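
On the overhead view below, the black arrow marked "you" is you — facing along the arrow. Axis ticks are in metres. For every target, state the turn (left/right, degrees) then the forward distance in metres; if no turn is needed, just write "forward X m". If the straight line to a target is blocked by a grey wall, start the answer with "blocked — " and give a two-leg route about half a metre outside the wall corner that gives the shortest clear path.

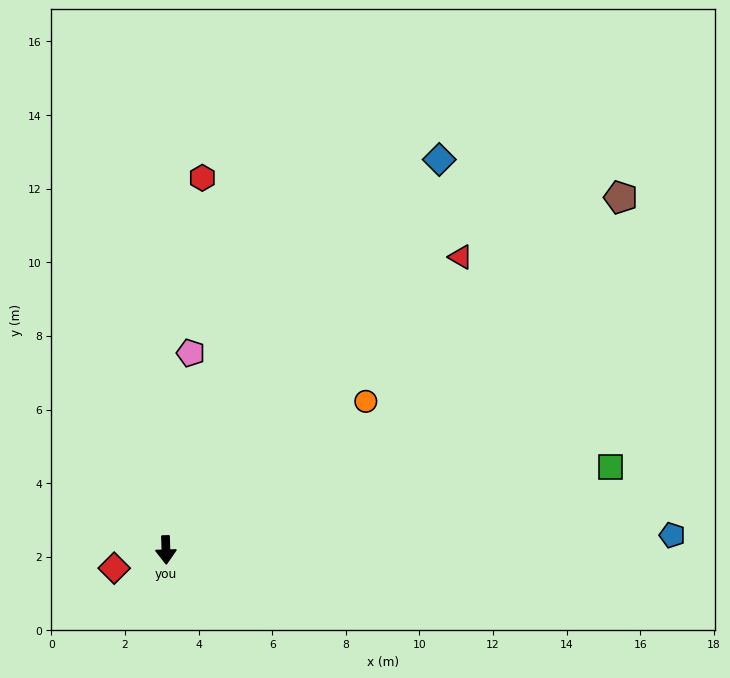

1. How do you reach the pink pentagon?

turn left 171°, forward 5.4 m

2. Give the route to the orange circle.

turn left 125°, forward 6.8 m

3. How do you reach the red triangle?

turn left 133°, forward 11.3 m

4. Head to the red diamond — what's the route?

turn right 72°, forward 1.5 m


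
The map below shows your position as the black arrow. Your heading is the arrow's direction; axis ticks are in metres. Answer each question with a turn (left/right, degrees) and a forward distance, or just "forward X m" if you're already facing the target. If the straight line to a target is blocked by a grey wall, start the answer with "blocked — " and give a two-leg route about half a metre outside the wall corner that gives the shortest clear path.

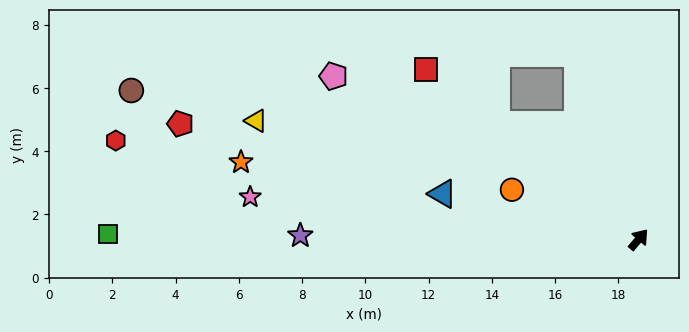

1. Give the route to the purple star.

turn left 130°, forward 10.7 m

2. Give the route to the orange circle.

turn left 109°, forward 4.3 m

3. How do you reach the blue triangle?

turn left 117°, forward 6.4 m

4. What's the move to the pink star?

turn left 124°, forward 12.4 m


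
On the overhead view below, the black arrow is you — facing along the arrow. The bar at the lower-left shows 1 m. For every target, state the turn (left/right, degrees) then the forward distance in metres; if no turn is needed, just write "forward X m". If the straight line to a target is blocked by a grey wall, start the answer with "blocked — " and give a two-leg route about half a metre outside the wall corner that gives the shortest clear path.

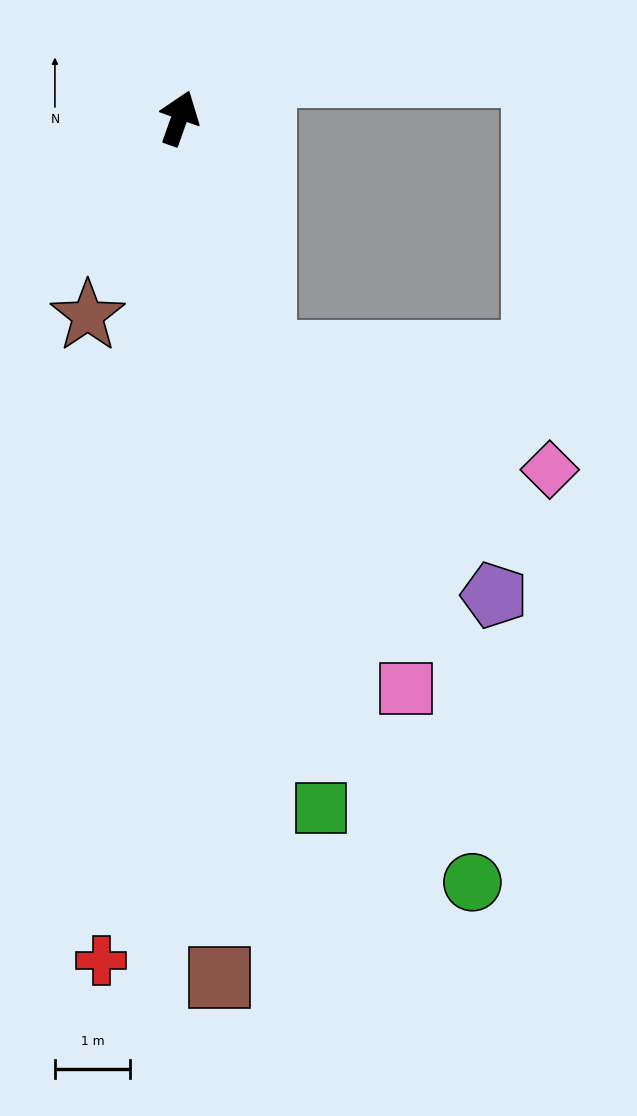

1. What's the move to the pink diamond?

blocked — turn right 141°, forward 3.3 m, then turn left 48°, forward 4.1 m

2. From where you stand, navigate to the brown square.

turn right 158°, forward 11.4 m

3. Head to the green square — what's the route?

turn right 149°, forward 9.4 m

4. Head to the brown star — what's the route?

turn left 175°, forward 2.9 m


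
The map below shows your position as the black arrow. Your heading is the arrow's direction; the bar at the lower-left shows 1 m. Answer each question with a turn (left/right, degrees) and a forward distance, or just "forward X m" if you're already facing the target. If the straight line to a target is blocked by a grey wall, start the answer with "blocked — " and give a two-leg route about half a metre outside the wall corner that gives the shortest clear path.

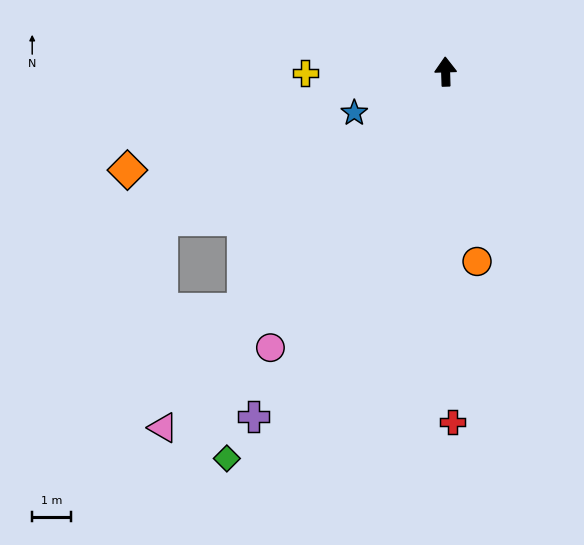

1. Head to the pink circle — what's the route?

turn left 146°, forward 8.4 m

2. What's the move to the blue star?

turn left 113°, forward 2.6 m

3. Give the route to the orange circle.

turn right 172°, forward 5.0 m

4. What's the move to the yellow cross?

turn left 89°, forward 3.6 m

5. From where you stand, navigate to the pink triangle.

turn left 140°, forward 11.7 m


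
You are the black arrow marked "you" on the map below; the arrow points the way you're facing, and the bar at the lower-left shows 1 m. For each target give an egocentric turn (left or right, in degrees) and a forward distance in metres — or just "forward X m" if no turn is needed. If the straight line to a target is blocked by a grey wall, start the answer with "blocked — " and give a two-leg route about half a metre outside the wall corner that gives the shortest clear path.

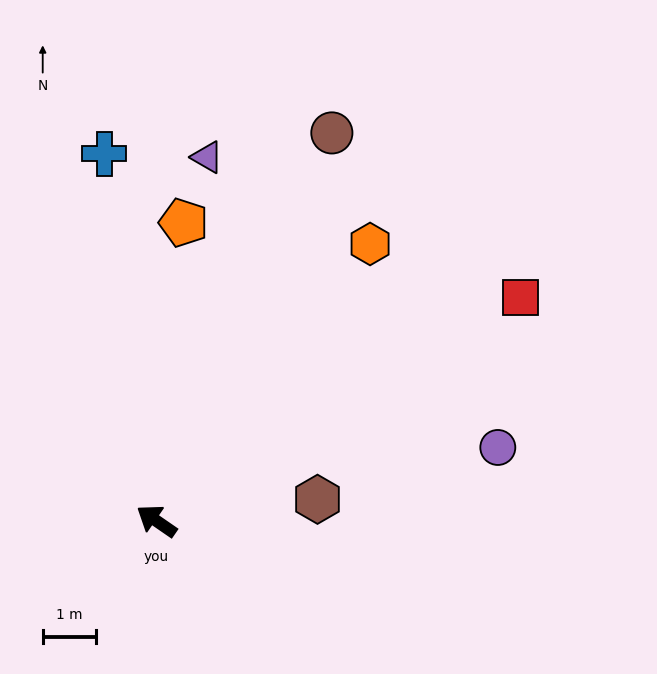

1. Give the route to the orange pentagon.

turn right 61°, forward 5.7 m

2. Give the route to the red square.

turn right 114°, forward 8.1 m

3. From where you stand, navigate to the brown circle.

turn right 80°, forward 8.1 m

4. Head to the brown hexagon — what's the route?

turn right 138°, forward 3.1 m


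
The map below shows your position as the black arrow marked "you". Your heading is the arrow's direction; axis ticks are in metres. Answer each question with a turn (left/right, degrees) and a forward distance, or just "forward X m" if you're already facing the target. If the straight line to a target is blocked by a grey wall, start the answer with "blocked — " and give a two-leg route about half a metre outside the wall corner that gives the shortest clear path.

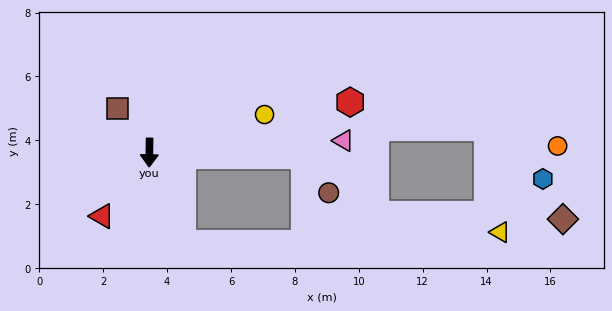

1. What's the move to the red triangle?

turn right 36°, forward 2.5 m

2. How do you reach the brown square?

turn right 143°, forward 1.7 m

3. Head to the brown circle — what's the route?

blocked — turn left 90°, forward 4.8 m, then turn right 56°, forward 1.4 m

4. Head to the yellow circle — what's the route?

turn left 109°, forward 3.8 m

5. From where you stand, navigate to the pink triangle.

turn left 94°, forward 6.1 m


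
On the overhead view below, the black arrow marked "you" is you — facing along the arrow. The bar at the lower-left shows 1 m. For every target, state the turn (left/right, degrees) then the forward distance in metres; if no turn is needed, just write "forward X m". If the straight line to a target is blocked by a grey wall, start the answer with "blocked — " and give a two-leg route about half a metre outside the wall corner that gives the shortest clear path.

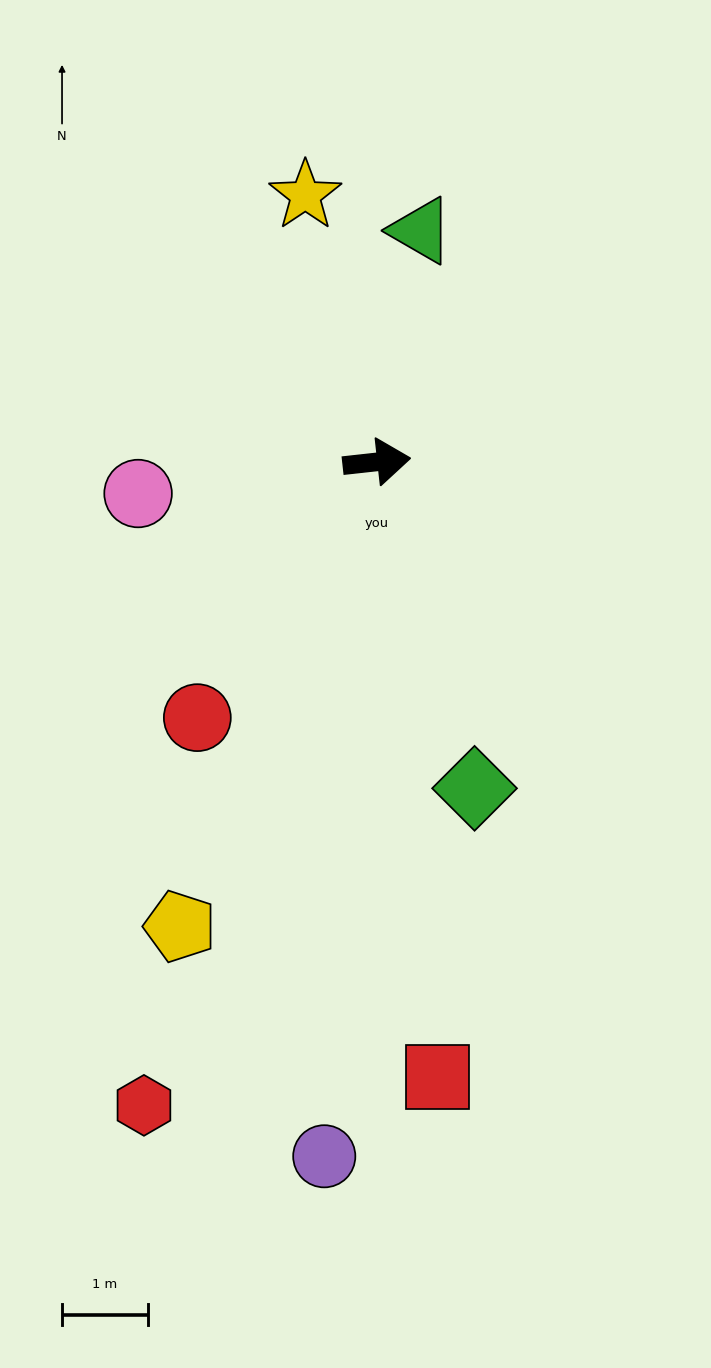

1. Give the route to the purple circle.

turn right 101°, forward 8.1 m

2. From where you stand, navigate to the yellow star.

turn left 99°, forward 3.2 m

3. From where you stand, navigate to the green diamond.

turn right 80°, forward 4.0 m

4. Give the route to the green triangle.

turn left 73°, forward 2.7 m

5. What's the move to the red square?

turn right 91°, forward 7.2 m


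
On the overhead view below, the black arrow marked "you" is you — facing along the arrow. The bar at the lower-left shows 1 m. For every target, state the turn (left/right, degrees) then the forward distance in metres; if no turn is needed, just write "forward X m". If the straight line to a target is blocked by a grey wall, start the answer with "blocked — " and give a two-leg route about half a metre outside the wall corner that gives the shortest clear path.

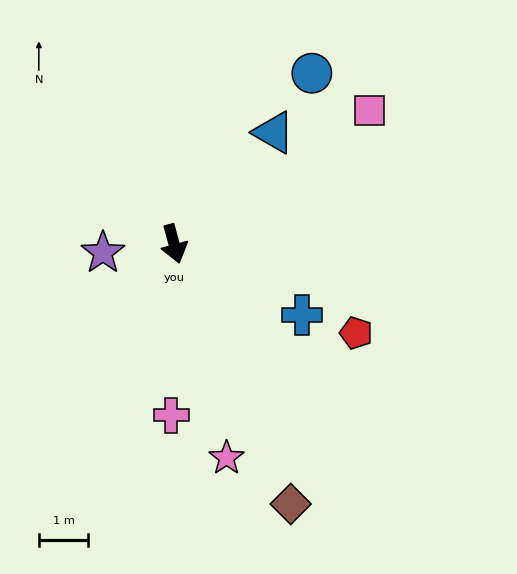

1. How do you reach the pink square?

turn left 109°, forward 4.8 m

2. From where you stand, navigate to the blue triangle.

turn left 123°, forward 3.0 m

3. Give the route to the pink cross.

turn right 16°, forward 3.5 m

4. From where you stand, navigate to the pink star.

forward 4.4 m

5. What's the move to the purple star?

turn right 98°, forward 1.4 m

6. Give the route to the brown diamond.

turn left 9°, forward 5.8 m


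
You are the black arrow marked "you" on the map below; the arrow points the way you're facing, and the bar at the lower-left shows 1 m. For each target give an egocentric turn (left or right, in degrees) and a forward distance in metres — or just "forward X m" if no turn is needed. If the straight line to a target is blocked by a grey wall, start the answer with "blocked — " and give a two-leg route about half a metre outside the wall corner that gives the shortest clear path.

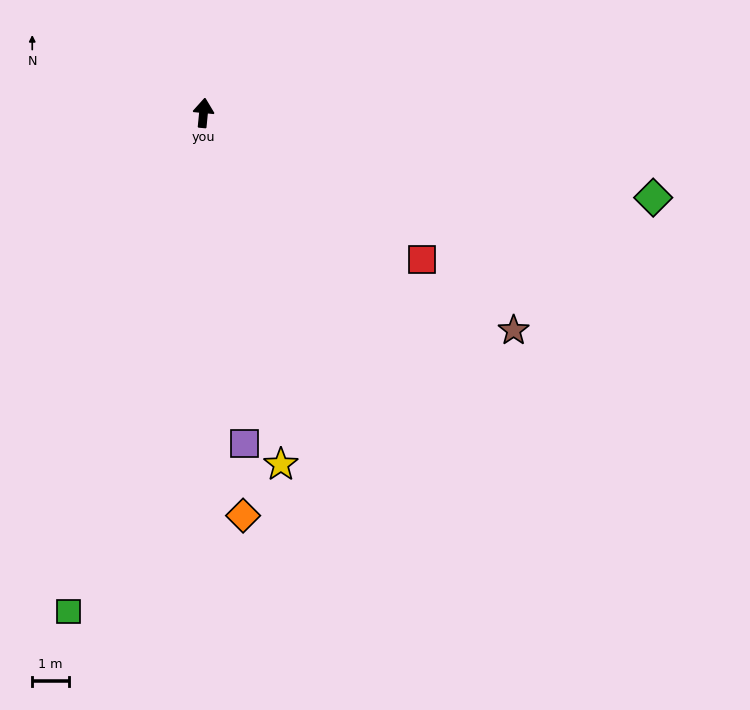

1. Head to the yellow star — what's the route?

turn right 162°, forward 9.8 m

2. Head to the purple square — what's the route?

turn right 167°, forward 9.1 m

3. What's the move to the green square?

turn left 170°, forward 14.0 m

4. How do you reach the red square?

turn right 118°, forward 7.2 m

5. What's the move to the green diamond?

turn right 95°, forward 12.4 m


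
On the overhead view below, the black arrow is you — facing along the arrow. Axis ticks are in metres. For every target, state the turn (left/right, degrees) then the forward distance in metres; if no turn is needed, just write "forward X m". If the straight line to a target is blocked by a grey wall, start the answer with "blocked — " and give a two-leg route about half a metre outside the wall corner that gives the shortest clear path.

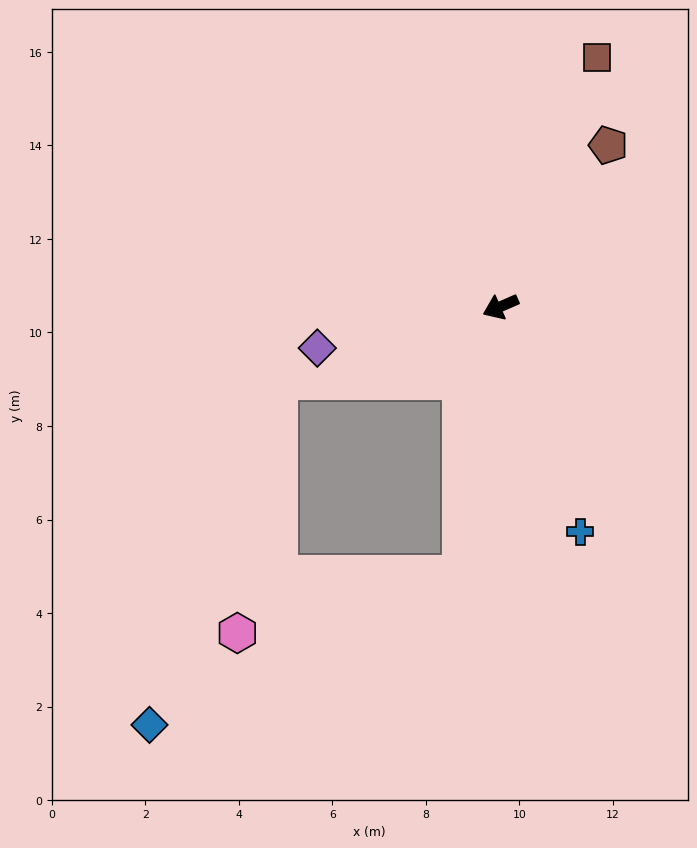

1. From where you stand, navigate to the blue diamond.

blocked — turn left 58°, forward 5.8 m, then turn right 56°, forward 7.4 m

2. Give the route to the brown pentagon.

turn right 147°, forward 4.1 m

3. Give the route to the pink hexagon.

blocked — turn left 58°, forward 5.8 m, then turn right 67°, forward 5.0 m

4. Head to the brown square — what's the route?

turn right 135°, forward 5.7 m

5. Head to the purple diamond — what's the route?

turn right 11°, forward 4.0 m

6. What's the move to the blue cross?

turn left 86°, forward 5.1 m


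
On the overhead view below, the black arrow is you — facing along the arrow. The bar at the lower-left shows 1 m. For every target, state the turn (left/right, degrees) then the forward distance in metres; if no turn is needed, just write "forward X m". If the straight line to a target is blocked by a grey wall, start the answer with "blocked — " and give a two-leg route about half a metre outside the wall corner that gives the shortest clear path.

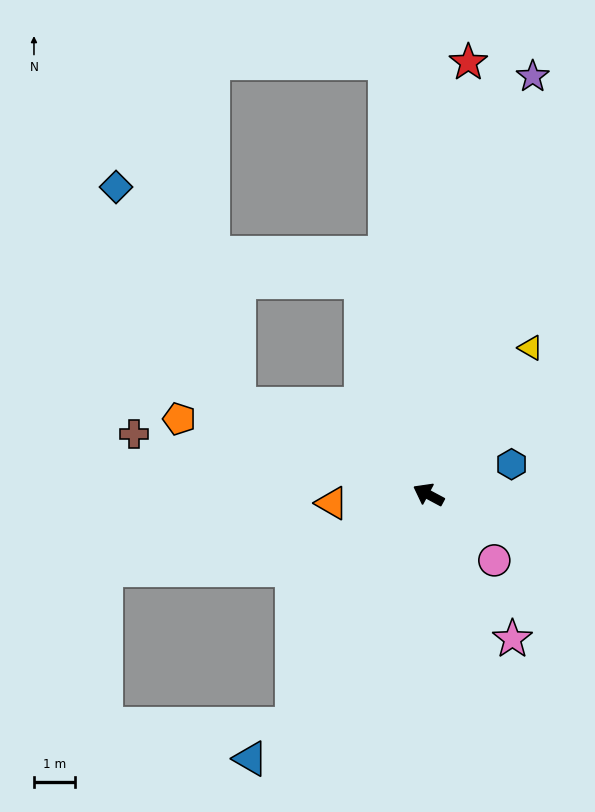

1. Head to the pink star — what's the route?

turn left 148°, forward 4.1 m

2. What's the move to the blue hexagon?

turn right 132°, forward 2.2 m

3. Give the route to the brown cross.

turn left 17°, forward 7.4 m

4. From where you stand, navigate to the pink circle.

turn left 163°, forward 2.3 m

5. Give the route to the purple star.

turn right 76°, forward 10.6 m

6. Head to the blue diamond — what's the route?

blocked — turn left 3°, forward 5.2 m, then turn right 35°, forward 6.1 m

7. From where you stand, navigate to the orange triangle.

turn left 33°, forward 2.4 m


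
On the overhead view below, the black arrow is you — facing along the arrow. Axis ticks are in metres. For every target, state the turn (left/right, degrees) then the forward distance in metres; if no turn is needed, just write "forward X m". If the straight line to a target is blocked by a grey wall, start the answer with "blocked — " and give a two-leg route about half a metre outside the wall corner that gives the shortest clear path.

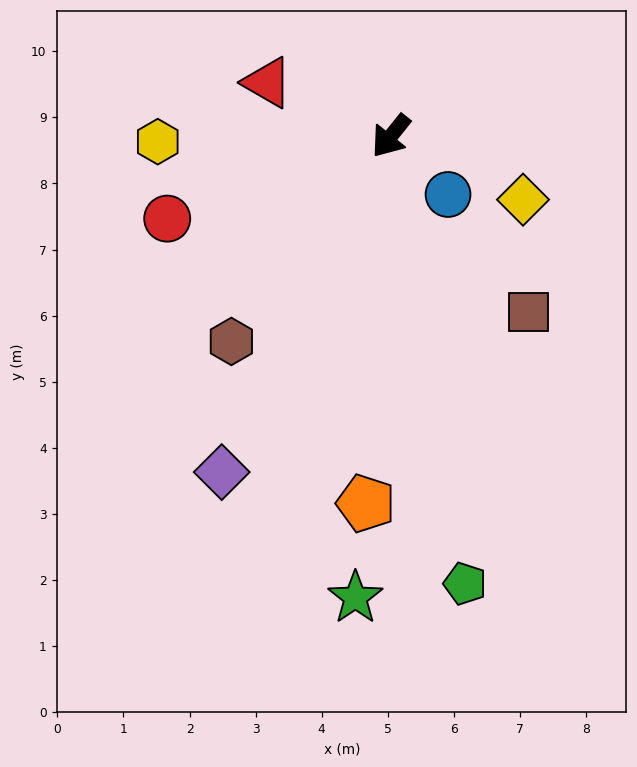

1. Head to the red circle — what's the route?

turn right 31°, forward 3.6 m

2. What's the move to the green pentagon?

turn left 48°, forward 6.9 m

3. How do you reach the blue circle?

turn left 83°, forward 1.2 m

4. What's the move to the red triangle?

turn right 75°, forward 2.0 m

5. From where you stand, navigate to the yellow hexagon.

turn right 50°, forward 3.5 m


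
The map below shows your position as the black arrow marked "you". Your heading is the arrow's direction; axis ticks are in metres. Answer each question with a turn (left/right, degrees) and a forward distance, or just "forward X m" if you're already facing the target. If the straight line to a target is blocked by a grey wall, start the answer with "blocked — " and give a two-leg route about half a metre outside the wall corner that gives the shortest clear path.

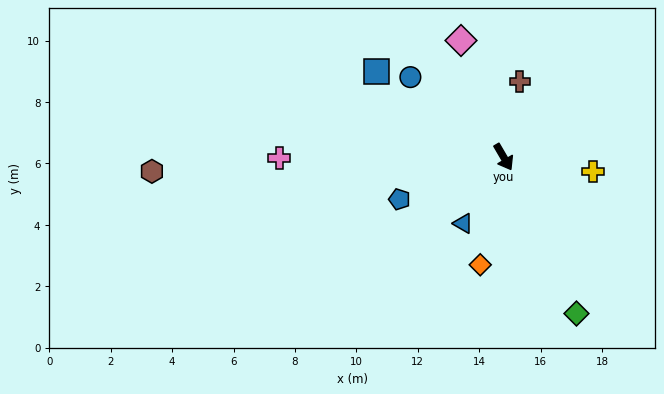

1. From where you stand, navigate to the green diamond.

turn right 5°, forward 5.6 m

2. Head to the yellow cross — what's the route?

turn left 50°, forward 2.9 m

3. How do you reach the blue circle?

turn right 161°, forward 4.0 m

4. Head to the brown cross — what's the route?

turn left 138°, forward 2.5 m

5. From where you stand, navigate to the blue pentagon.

turn right 98°, forward 3.7 m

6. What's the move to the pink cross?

turn right 120°, forward 7.3 m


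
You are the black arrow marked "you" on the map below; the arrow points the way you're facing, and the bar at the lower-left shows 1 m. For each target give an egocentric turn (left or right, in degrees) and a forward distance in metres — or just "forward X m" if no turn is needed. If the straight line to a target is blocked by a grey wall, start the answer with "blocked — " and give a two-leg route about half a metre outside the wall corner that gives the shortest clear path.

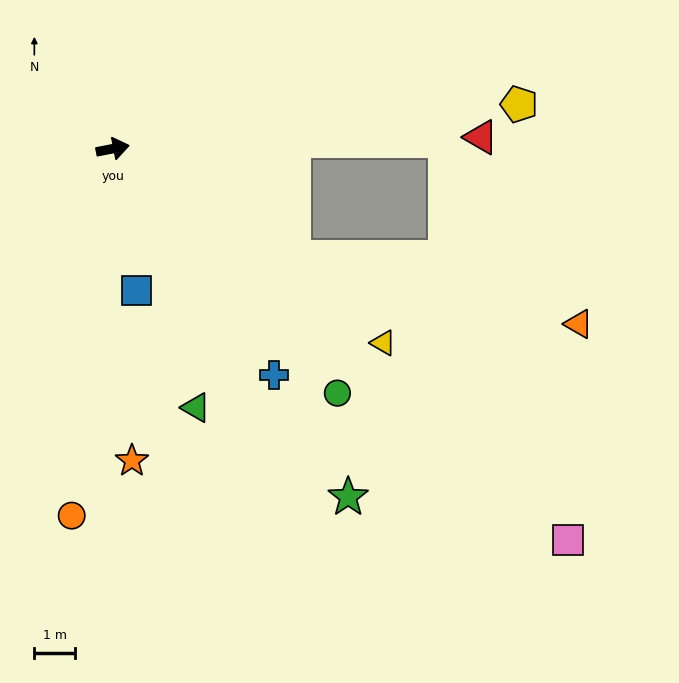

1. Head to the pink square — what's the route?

turn right 52°, forward 14.8 m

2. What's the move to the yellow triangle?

turn right 47°, forward 8.2 m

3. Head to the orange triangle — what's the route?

blocked — turn right 42°, forward 5.2 m, then turn left 18°, forward 7.2 m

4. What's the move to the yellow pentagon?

turn right 5°, forward 10.1 m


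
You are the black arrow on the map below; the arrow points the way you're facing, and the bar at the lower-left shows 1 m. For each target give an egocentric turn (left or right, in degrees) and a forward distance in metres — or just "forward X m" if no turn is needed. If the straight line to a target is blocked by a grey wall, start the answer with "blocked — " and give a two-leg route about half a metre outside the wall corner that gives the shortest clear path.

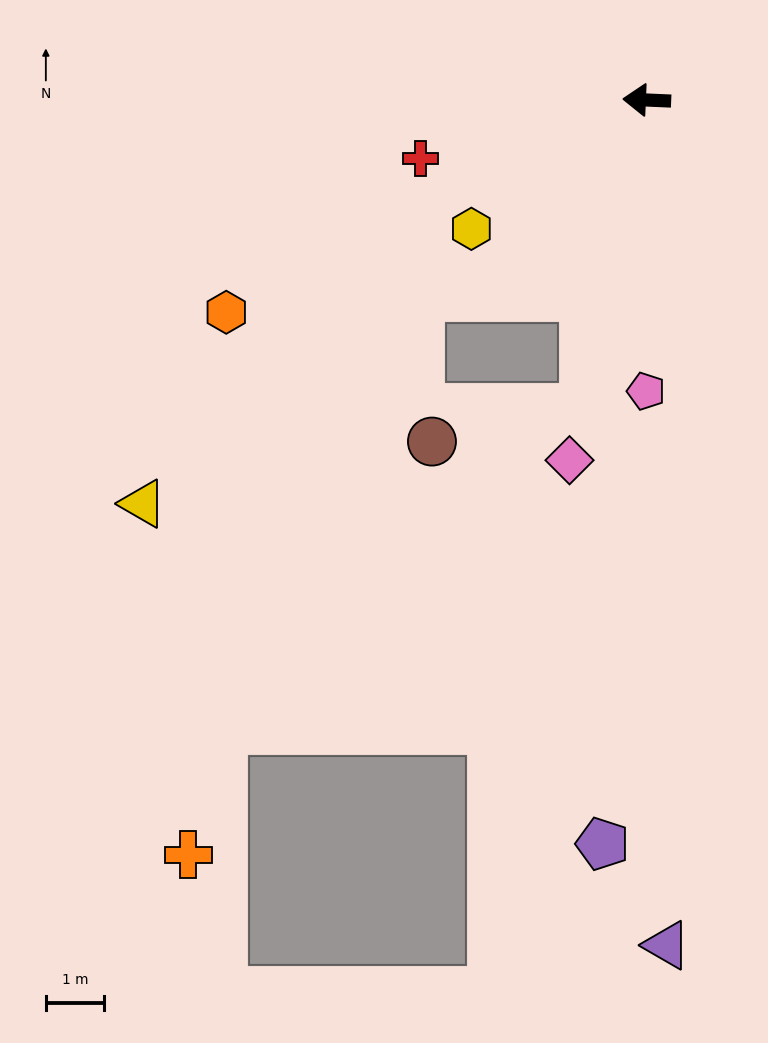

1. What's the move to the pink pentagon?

turn left 92°, forward 5.0 m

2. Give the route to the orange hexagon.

turn left 29°, forward 8.1 m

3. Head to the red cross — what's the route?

turn left 17°, forward 4.0 m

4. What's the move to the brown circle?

blocked — turn left 81°, forward 5.4 m, then turn right 66°, forward 2.7 m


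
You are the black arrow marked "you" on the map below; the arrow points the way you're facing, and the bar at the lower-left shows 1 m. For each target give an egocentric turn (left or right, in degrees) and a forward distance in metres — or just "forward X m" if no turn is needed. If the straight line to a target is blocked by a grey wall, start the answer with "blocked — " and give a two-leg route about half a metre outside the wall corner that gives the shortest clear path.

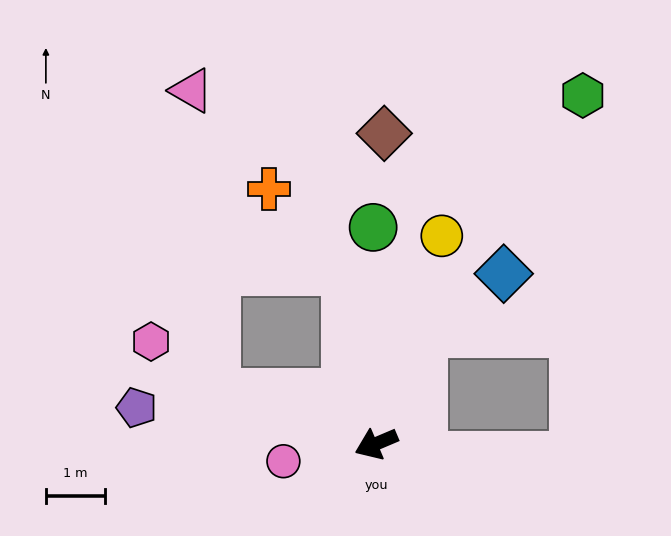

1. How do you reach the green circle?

turn right 112°, forward 3.6 m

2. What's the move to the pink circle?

turn right 12°, forward 1.6 m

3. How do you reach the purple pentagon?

turn right 32°, forward 4.1 m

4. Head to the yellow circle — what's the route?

turn right 130°, forward 3.7 m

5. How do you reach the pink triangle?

blocked — turn right 40°, forward 2.8 m, then turn right 69°, forward 5.1 m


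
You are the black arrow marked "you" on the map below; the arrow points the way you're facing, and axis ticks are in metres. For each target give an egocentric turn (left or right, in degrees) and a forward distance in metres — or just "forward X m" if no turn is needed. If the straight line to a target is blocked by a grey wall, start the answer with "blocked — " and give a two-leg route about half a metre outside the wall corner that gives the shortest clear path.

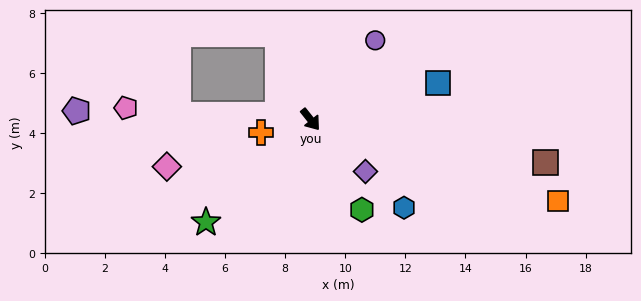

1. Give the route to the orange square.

turn left 33°, forward 8.7 m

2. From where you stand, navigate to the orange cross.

turn right 114°, forward 1.7 m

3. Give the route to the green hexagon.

turn right 9°, forward 3.5 m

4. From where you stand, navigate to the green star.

turn right 84°, forward 4.9 m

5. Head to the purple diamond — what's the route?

turn left 8°, forward 2.5 m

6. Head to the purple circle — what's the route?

turn left 102°, forward 3.4 m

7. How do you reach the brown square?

turn left 41°, forward 7.9 m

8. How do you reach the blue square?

turn left 68°, forward 4.4 m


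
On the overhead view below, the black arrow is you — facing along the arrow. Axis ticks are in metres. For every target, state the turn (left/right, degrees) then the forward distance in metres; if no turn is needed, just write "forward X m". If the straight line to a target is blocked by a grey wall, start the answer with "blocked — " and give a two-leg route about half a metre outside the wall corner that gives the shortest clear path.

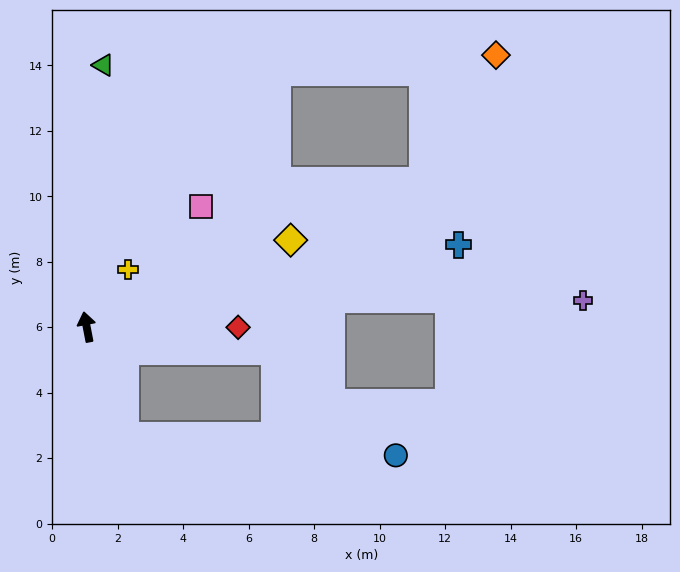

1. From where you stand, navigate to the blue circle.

blocked — turn right 108°, forward 5.8 m, then turn right 33°, forward 4.9 m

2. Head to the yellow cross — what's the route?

turn right 47°, forward 2.2 m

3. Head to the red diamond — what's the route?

turn right 101°, forward 4.6 m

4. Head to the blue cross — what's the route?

turn right 88°, forward 11.6 m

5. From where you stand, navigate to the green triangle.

turn right 14°, forward 8.0 m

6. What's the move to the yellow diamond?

turn right 78°, forward 6.8 m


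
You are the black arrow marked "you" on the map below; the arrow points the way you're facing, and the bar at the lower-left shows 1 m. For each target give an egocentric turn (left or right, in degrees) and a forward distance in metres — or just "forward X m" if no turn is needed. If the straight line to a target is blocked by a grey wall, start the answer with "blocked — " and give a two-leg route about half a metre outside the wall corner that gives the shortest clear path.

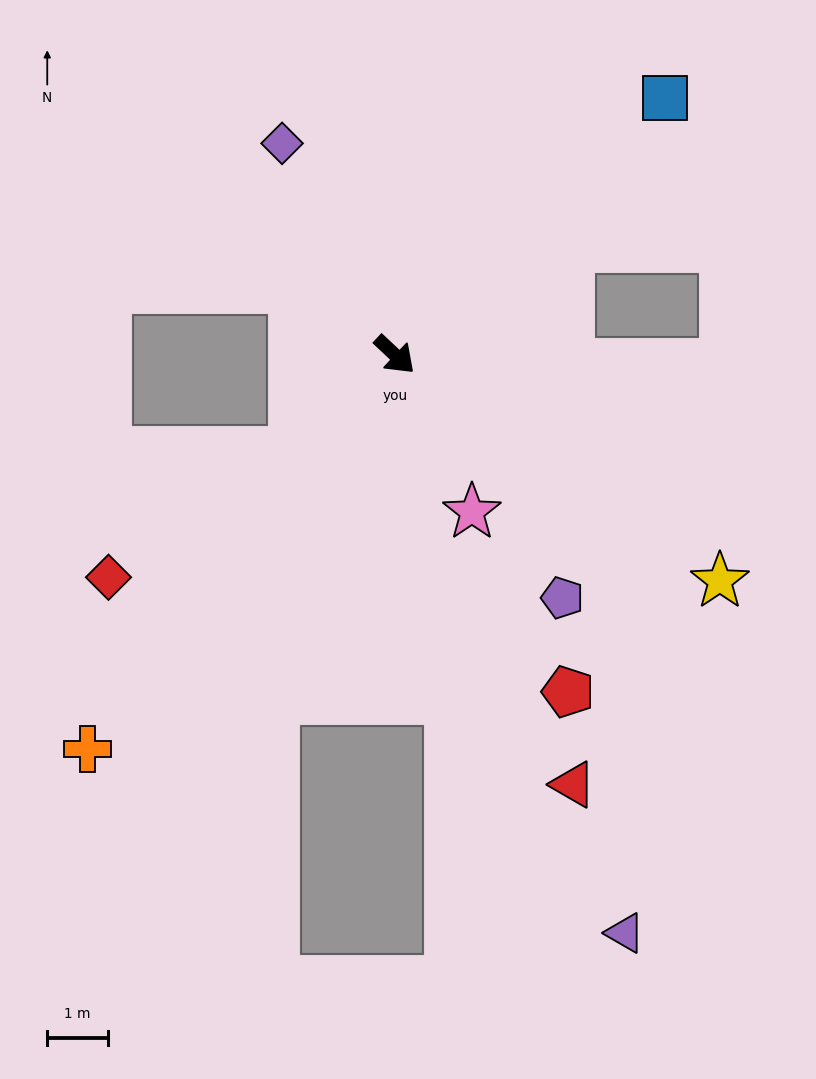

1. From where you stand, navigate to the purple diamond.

turn left 161°, forward 4.0 m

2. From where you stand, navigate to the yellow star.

turn left 8°, forward 6.5 m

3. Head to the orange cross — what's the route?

turn right 85°, forward 8.2 m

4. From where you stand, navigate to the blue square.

turn left 87°, forward 6.1 m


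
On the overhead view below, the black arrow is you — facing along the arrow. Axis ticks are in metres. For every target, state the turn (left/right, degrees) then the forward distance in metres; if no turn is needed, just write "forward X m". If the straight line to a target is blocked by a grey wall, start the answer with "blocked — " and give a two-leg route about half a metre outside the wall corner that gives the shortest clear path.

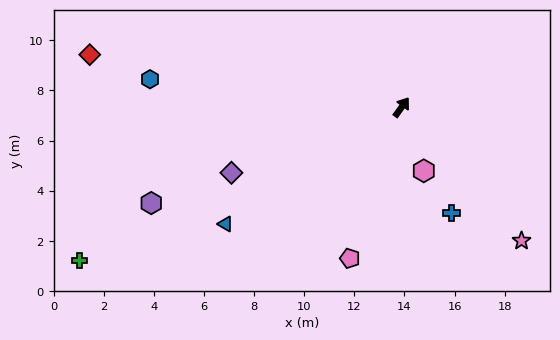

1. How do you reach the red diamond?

turn left 116°, forward 12.6 m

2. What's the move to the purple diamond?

turn left 147°, forward 7.3 m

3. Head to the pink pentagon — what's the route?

turn right 163°, forward 6.4 m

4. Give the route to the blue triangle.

turn left 159°, forward 8.4 m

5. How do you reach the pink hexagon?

turn right 125°, forward 2.7 m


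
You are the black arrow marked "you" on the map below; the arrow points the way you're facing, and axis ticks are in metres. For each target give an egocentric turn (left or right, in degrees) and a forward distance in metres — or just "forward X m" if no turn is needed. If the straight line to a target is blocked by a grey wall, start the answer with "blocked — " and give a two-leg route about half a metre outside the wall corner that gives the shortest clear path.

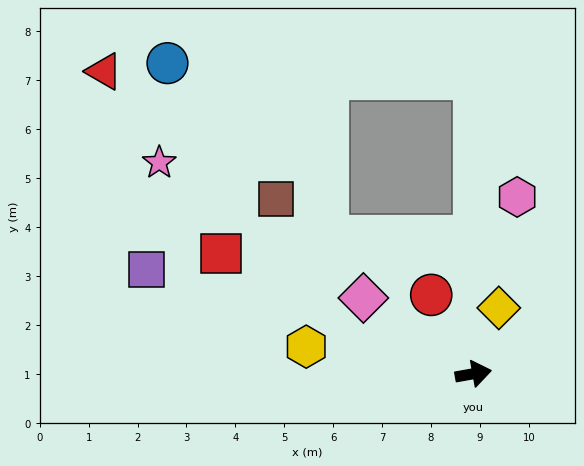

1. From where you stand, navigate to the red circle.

turn left 108°, forward 1.8 m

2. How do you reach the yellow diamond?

turn left 59°, forward 1.4 m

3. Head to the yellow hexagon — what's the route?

turn left 161°, forward 3.5 m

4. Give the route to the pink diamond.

turn left 135°, forward 2.7 m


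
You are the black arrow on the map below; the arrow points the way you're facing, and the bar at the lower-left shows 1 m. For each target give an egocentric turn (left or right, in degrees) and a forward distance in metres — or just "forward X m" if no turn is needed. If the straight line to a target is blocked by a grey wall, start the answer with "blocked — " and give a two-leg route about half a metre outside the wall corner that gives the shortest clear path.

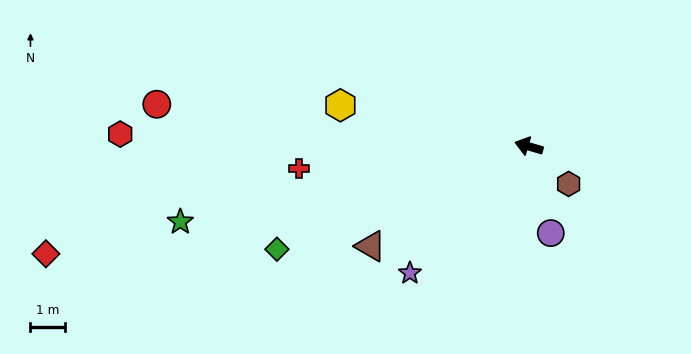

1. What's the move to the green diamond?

turn left 39°, forward 7.9 m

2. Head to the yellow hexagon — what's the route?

turn left 4°, forward 5.6 m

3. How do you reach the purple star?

turn left 63°, forward 5.0 m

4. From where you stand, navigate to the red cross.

turn left 22°, forward 6.7 m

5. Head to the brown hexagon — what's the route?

turn left 153°, forward 1.6 m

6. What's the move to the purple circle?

turn left 121°, forward 2.6 m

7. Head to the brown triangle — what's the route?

turn left 49°, forward 5.4 m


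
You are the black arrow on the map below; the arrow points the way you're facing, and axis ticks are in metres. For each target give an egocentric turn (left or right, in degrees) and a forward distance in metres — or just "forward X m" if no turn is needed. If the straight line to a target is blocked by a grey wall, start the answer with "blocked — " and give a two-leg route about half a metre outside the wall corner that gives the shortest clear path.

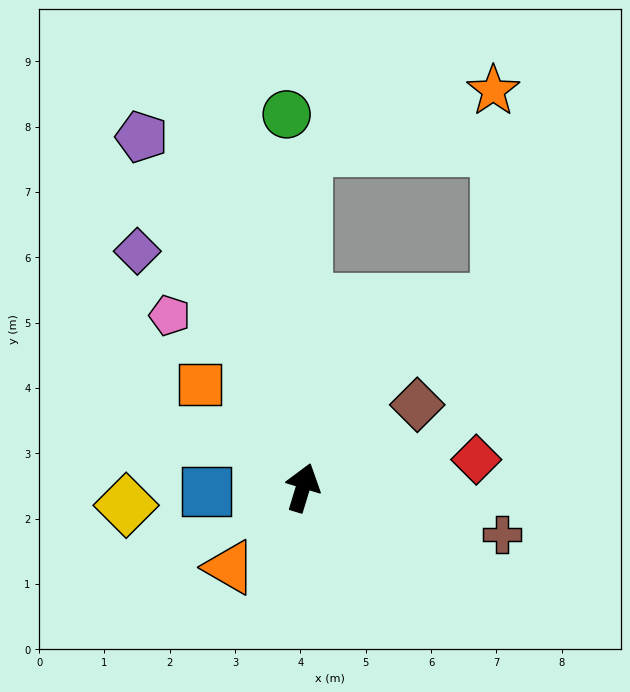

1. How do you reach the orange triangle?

turn left 154°, forward 1.7 m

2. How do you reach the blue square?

turn left 109°, forward 1.5 m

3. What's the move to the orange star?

blocked — turn left 17°, forward 5.2 m, then turn right 73°, forward 3.0 m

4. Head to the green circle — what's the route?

turn left 19°, forward 5.7 m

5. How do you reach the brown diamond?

turn right 37°, forward 2.2 m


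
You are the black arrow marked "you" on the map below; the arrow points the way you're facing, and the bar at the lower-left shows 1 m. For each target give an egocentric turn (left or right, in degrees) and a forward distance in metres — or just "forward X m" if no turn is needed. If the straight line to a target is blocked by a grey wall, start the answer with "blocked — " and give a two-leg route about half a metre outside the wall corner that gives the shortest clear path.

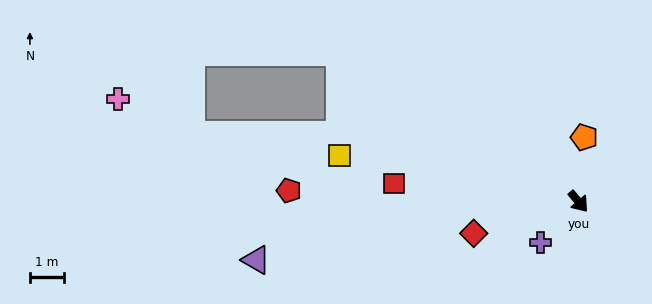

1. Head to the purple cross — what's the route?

turn right 83°, forward 1.7 m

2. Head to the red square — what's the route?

turn right 136°, forward 5.5 m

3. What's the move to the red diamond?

turn right 113°, forward 3.2 m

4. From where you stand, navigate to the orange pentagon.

turn left 135°, forward 1.9 m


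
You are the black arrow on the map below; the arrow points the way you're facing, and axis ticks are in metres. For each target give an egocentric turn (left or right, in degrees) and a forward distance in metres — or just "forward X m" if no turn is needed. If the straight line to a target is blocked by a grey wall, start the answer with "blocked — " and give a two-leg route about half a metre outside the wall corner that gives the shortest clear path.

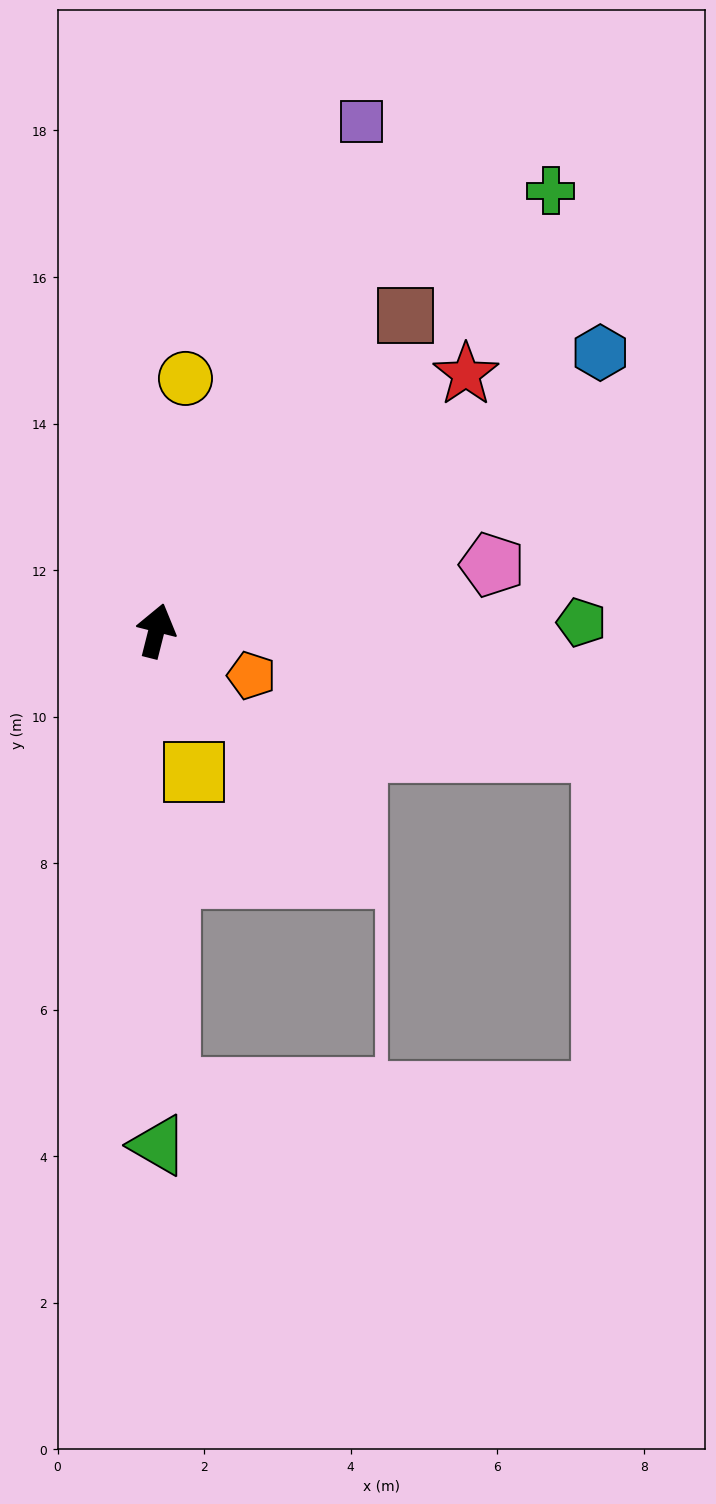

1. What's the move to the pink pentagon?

turn right 65°, forward 4.7 m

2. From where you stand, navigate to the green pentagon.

turn right 75°, forward 5.8 m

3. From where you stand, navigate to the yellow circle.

turn left 8°, forward 3.5 m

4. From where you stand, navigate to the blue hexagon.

turn right 44°, forward 7.2 m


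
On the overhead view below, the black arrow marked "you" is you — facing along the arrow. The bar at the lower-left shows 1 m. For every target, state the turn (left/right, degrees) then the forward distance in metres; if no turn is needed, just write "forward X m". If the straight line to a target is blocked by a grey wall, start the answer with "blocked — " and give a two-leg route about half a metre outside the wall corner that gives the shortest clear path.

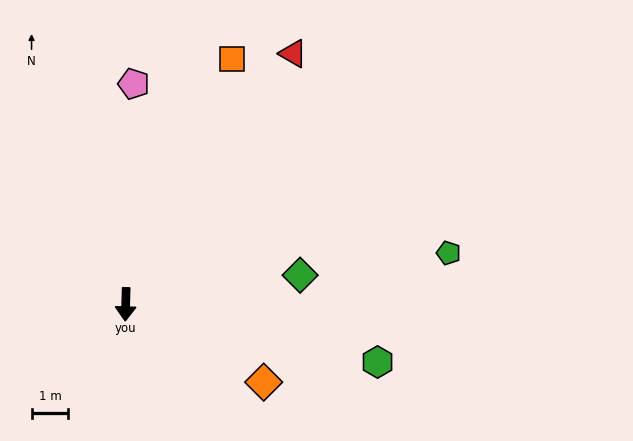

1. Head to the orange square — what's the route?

turn left 158°, forward 7.2 m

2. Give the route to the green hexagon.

turn left 79°, forward 7.0 m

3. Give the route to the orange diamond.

turn left 62°, forward 4.3 m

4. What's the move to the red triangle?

turn left 148°, forward 8.2 m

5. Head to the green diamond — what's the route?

turn left 101°, forward 4.8 m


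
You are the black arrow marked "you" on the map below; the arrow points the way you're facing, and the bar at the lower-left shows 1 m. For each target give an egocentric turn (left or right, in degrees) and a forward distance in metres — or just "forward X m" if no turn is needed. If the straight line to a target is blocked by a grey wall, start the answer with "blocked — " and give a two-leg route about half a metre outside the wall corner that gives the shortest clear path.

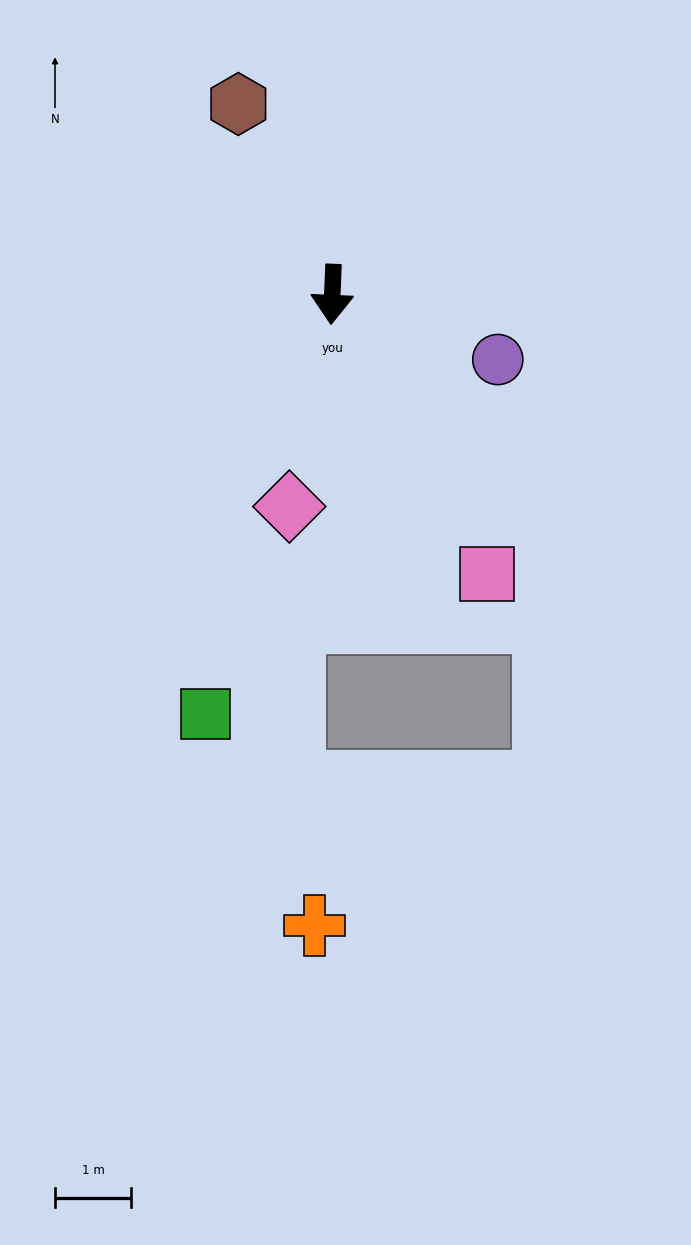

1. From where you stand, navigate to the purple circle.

turn left 71°, forward 2.3 m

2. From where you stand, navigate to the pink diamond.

turn right 9°, forward 2.9 m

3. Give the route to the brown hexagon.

turn right 151°, forward 2.8 m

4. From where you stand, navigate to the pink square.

turn left 31°, forward 4.2 m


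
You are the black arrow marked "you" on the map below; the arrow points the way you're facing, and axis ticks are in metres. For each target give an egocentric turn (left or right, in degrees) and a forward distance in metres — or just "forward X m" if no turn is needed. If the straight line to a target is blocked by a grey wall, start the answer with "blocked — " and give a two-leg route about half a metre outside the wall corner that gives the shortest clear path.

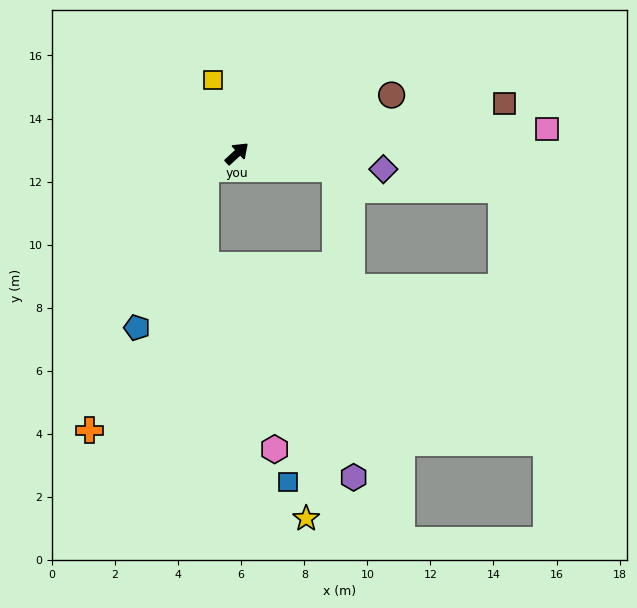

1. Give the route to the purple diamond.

turn right 49°, forward 4.7 m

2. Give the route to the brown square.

turn right 32°, forward 8.6 m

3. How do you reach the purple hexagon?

blocked — turn right 51°, forward 3.1 m, then turn right 78°, forward 9.8 m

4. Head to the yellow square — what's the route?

turn left 65°, forward 2.5 m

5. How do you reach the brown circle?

turn right 22°, forward 5.2 m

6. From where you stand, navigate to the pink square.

turn right 38°, forward 9.9 m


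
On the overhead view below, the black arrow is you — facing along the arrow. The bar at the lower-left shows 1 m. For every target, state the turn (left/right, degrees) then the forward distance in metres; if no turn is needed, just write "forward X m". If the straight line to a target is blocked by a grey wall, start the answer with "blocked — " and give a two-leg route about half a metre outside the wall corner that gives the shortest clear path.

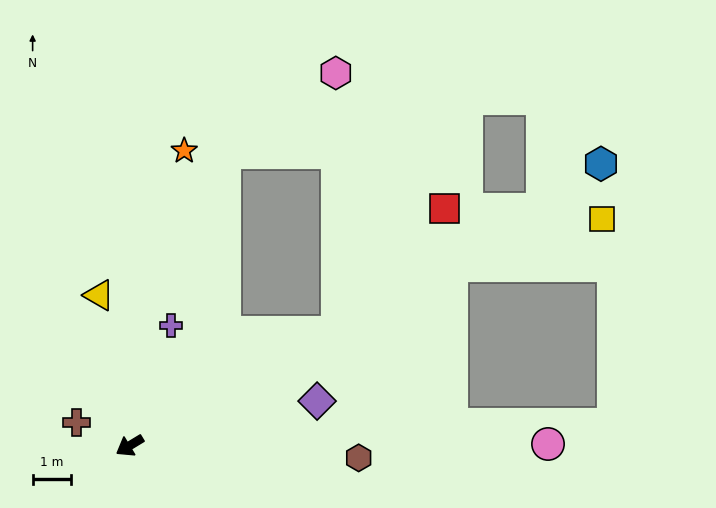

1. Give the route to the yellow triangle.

turn right 110°, forward 4.0 m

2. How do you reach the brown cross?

turn right 54°, forward 1.5 m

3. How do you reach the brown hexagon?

turn left 146°, forward 6.0 m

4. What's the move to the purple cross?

turn right 140°, forward 3.3 m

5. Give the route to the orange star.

turn right 132°, forward 7.9 m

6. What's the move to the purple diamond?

turn left 162°, forward 5.0 m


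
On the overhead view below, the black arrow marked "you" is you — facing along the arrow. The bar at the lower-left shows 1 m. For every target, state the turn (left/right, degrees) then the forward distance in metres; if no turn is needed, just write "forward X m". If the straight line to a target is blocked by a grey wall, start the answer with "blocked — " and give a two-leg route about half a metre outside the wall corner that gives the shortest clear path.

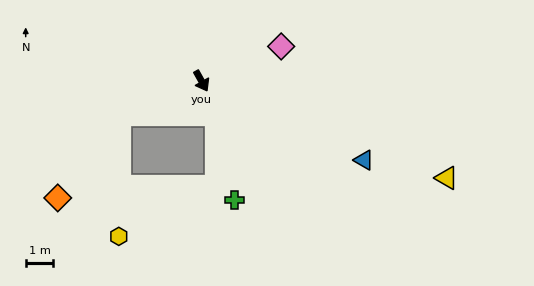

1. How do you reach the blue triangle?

turn left 35°, forward 6.5 m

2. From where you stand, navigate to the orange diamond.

blocked — turn right 97°, forward 3.2 m, then turn left 31°, forward 3.8 m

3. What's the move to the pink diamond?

turn left 84°, forward 3.1 m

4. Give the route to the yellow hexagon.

blocked — turn right 97°, forward 3.2 m, then turn left 67°, forward 4.4 m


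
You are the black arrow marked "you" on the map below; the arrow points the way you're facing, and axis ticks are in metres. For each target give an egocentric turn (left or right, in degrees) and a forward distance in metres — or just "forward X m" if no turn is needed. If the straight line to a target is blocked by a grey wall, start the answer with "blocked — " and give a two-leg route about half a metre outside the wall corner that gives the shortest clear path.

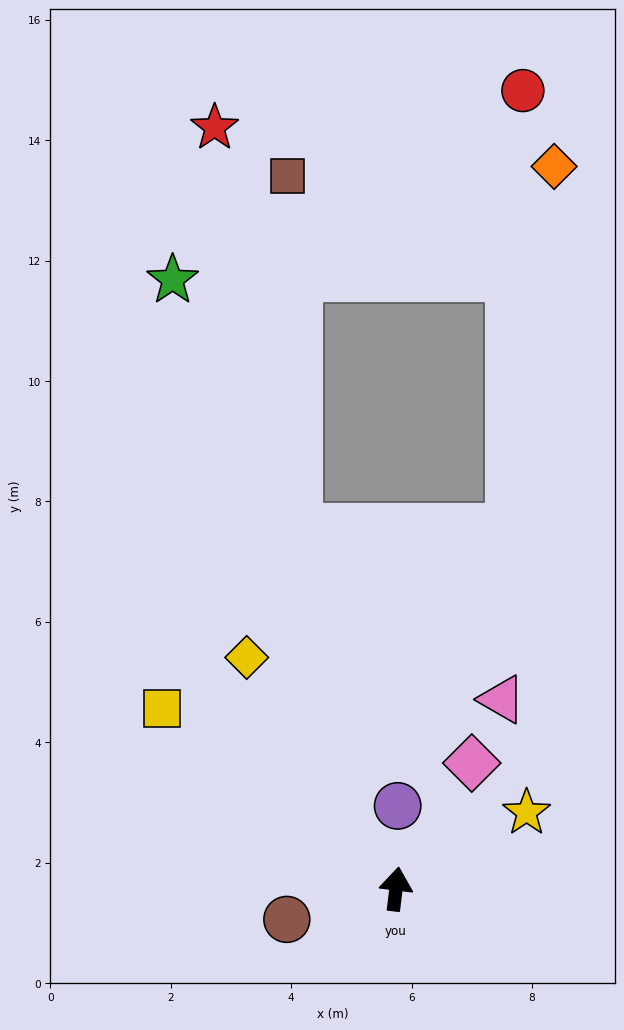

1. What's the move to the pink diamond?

turn right 24°, forward 2.4 m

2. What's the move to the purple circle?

turn left 6°, forward 1.4 m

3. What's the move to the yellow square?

turn left 59°, forward 4.9 m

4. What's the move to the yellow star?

turn right 53°, forward 2.5 m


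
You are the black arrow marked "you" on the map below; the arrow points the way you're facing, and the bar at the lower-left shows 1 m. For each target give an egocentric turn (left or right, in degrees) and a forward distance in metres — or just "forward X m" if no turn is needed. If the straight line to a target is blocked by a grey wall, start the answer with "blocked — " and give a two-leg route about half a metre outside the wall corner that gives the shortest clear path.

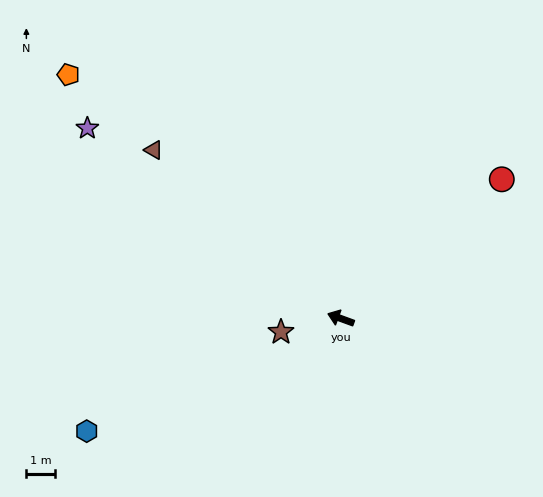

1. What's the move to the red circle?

turn right 119°, forward 7.4 m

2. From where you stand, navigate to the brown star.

turn left 33°, forward 2.1 m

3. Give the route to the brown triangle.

turn right 22°, forward 8.7 m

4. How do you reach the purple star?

turn right 17°, forward 11.0 m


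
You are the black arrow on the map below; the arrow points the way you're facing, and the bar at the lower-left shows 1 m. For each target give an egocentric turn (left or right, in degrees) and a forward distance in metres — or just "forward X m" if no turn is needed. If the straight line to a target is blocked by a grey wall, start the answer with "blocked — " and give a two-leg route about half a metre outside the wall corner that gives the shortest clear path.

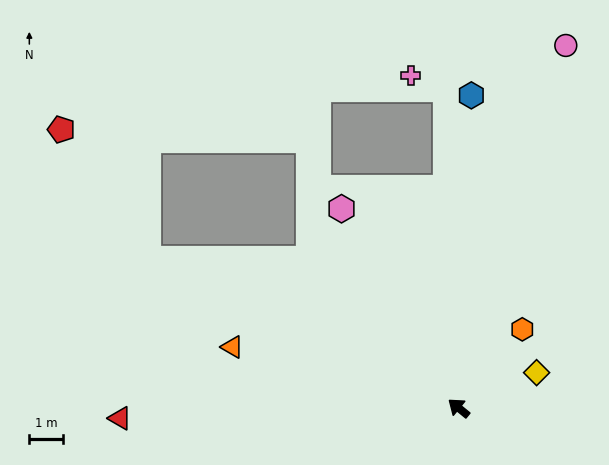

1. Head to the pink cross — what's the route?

blocked — turn right 49°, forward 9.6 m, then turn left 69°, forward 1.1 m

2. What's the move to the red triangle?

turn left 41°, forward 10.1 m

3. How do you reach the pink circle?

turn right 67°, forward 11.3 m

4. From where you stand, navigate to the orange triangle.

turn left 24°, forward 7.0 m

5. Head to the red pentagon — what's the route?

blocked — turn left 14°, forward 10.3 m, then turn right 32°, forward 4.7 m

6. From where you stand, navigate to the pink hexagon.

turn right 20°, forward 6.9 m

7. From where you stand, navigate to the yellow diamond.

turn right 116°, forward 2.6 m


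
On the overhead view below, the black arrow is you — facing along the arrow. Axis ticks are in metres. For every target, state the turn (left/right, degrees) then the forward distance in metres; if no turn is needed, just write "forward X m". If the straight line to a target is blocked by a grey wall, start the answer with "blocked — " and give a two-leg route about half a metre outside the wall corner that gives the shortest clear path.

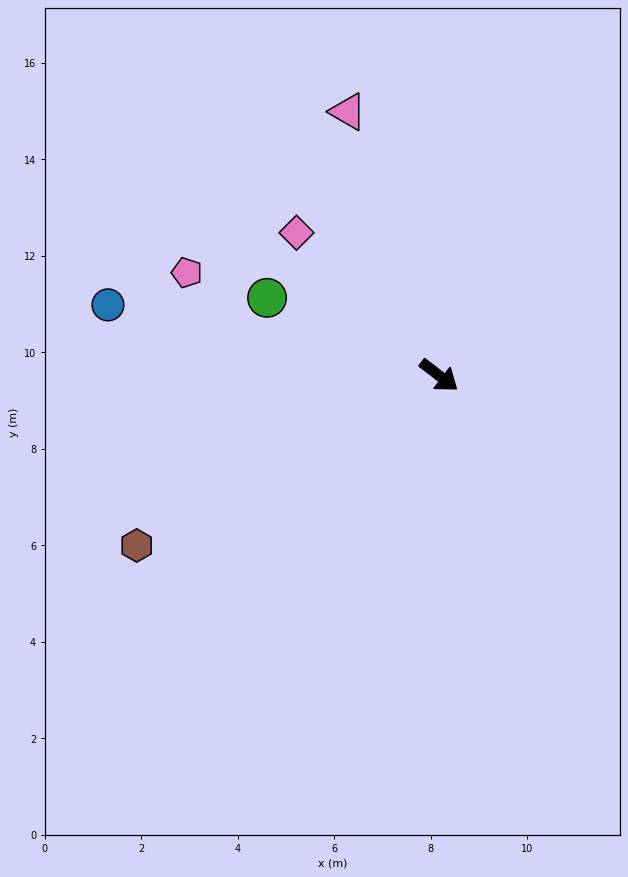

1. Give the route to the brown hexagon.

turn right 113°, forward 7.2 m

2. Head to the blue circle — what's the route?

turn right 155°, forward 7.0 m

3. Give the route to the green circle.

turn right 167°, forward 3.9 m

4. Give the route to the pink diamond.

turn left 172°, forward 4.2 m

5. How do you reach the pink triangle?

turn left 147°, forward 5.8 m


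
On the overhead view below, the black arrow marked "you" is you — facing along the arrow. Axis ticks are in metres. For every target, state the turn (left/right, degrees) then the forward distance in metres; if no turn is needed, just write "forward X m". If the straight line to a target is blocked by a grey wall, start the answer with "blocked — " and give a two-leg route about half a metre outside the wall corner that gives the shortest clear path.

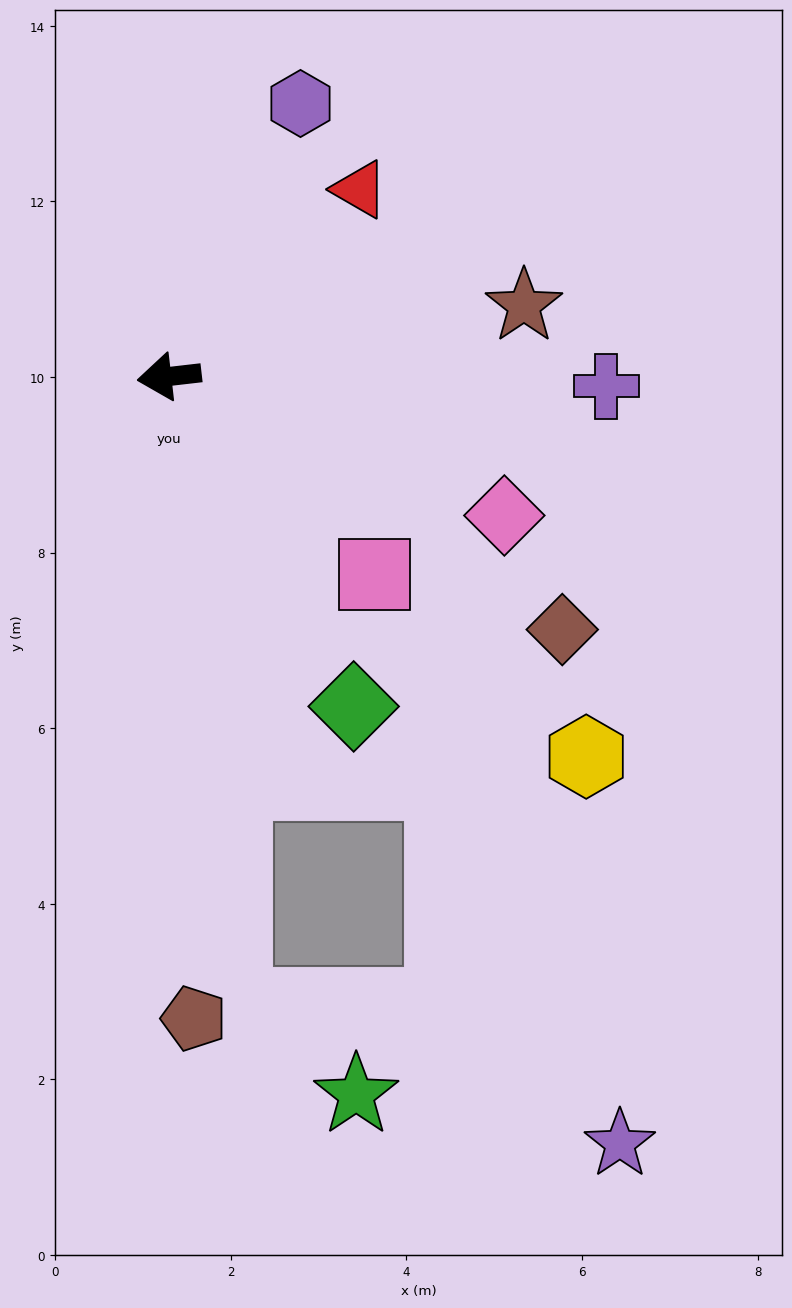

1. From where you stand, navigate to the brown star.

turn right 175°, forward 4.1 m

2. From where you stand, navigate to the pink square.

turn left 130°, forward 3.2 m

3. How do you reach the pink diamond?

turn left 151°, forward 4.1 m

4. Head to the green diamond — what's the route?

turn left 113°, forward 4.3 m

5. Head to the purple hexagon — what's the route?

turn right 122°, forward 3.4 m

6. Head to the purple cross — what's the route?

turn left 172°, forward 5.0 m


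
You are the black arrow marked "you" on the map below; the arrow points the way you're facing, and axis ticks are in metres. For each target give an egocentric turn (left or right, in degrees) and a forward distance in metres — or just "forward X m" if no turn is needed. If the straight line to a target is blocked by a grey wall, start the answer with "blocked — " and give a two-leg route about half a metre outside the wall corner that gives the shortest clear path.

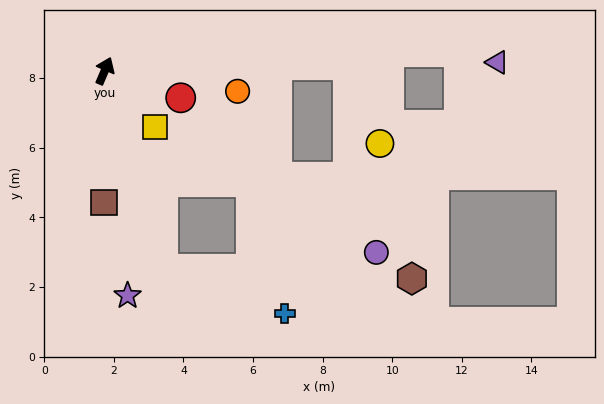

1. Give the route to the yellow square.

turn right 115°, forward 2.2 m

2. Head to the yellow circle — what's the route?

blocked — turn right 66°, forward 7.0 m, then turn right 69°, forward 2.4 m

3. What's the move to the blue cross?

blocked — turn right 140°, forward 5.9 m, then turn left 53°, forward 3.7 m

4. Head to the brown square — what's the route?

turn right 157°, forward 3.8 m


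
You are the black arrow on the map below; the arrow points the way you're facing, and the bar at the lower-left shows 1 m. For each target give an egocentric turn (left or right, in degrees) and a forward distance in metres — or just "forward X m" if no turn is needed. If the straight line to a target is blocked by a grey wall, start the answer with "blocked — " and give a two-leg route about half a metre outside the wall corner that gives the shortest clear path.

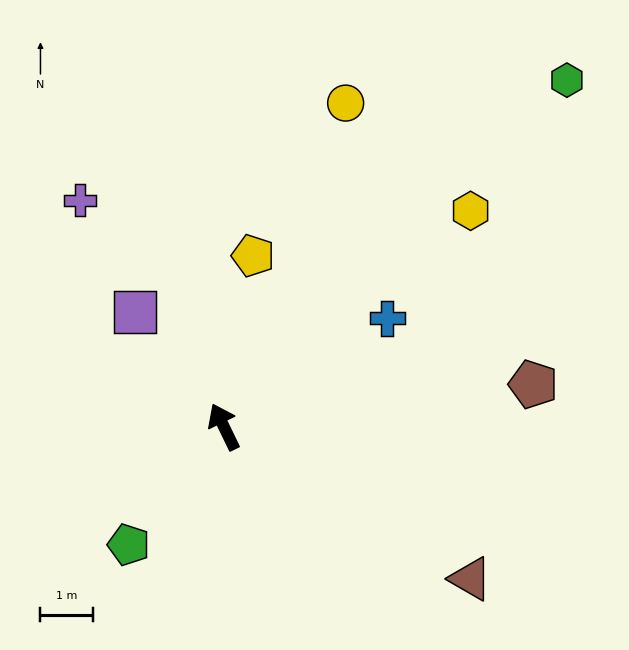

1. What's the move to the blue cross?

turn right 82°, forward 3.7 m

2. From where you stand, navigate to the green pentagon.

turn left 115°, forward 2.9 m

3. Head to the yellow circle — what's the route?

turn right 46°, forward 6.6 m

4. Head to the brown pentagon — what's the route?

turn right 108°, forward 5.9 m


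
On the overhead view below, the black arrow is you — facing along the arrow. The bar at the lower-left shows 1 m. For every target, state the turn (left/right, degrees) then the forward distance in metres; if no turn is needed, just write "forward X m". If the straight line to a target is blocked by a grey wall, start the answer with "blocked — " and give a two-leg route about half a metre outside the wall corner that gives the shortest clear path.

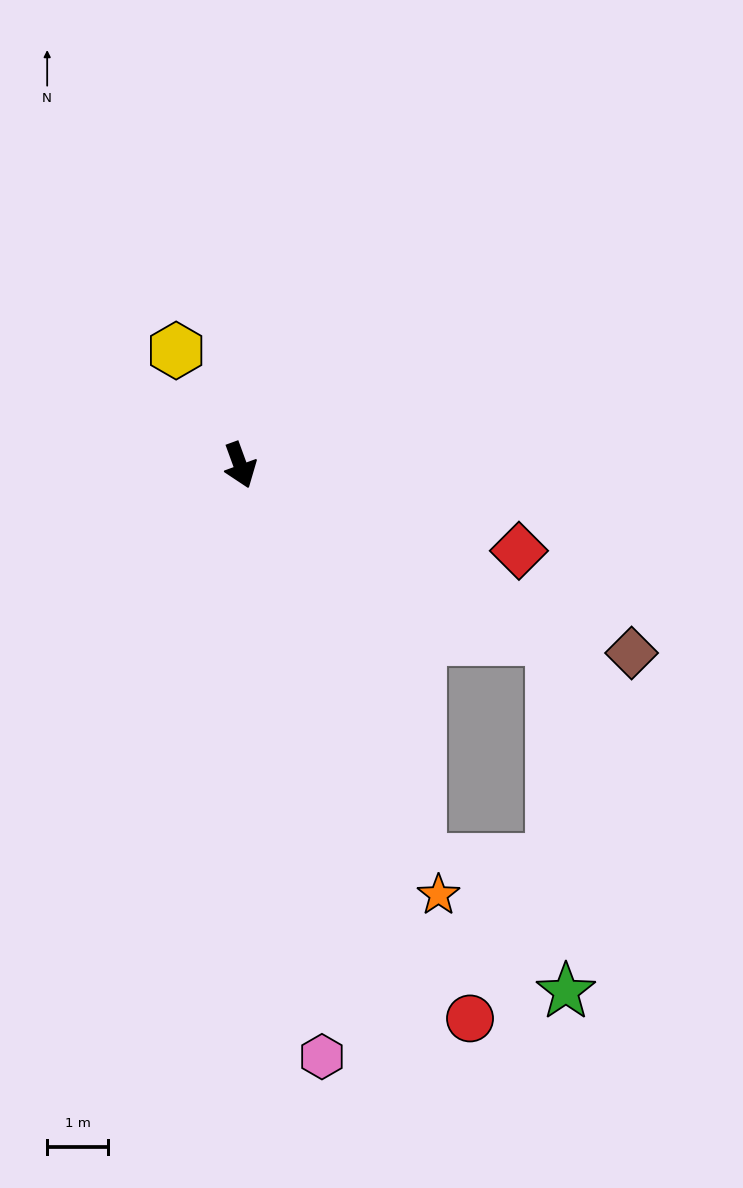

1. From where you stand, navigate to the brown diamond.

turn left 44°, forward 7.1 m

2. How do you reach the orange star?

turn left 5°, forward 7.8 m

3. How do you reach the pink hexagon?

turn right 12°, forward 9.8 m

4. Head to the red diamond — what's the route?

turn left 53°, forward 4.8 m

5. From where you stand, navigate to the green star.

blocked — turn left 41°, forward 5.9 m, then turn right 59°, forward 5.8 m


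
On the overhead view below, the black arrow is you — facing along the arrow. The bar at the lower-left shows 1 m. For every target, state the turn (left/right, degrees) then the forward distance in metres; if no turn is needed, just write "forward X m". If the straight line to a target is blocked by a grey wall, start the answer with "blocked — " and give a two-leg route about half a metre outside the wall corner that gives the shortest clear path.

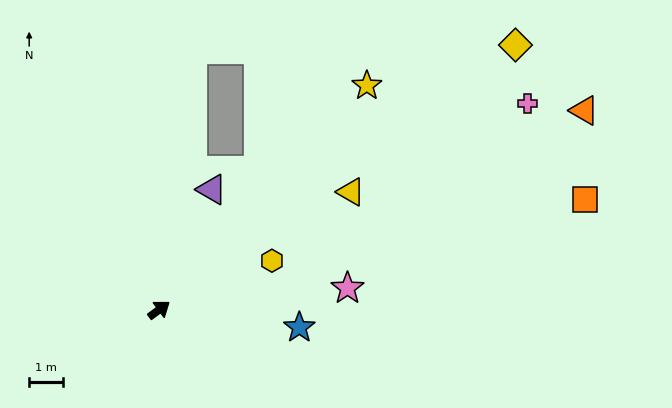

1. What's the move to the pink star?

turn right 30°, forward 5.7 m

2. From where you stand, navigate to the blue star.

turn right 44°, forward 4.2 m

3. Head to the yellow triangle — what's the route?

turn right 5°, forward 6.7 m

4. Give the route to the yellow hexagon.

turn right 13°, forward 3.7 m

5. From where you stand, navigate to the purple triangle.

turn left 30°, forward 3.9 m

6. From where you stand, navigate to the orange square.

turn right 22°, forward 13.1 m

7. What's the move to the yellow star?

turn left 11°, forward 9.1 m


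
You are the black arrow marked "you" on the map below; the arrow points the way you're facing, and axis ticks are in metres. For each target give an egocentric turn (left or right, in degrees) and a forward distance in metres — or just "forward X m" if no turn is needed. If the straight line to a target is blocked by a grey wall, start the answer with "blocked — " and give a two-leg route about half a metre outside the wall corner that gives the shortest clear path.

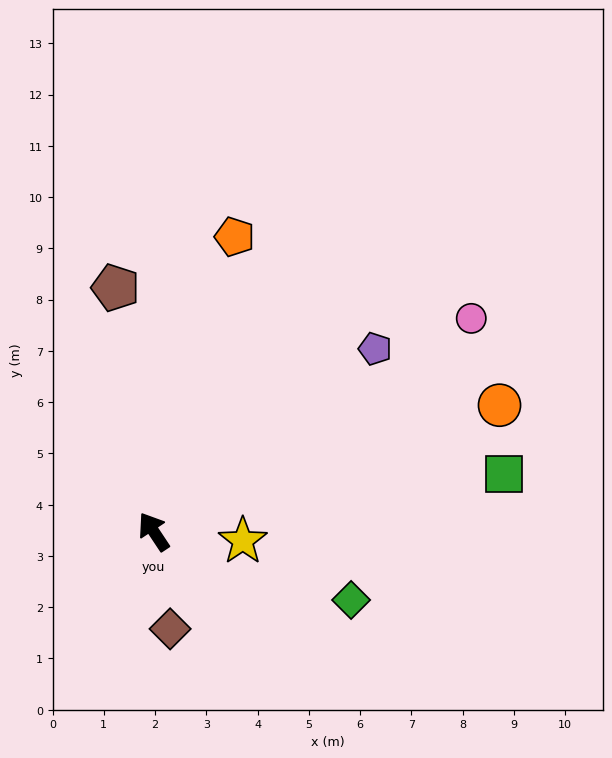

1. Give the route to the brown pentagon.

turn right 25°, forward 4.8 m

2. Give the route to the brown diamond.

turn left 156°, forward 1.9 m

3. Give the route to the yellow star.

turn right 130°, forward 1.7 m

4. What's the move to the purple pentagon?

turn right 84°, forward 5.6 m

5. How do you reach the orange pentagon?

turn right 49°, forward 6.0 m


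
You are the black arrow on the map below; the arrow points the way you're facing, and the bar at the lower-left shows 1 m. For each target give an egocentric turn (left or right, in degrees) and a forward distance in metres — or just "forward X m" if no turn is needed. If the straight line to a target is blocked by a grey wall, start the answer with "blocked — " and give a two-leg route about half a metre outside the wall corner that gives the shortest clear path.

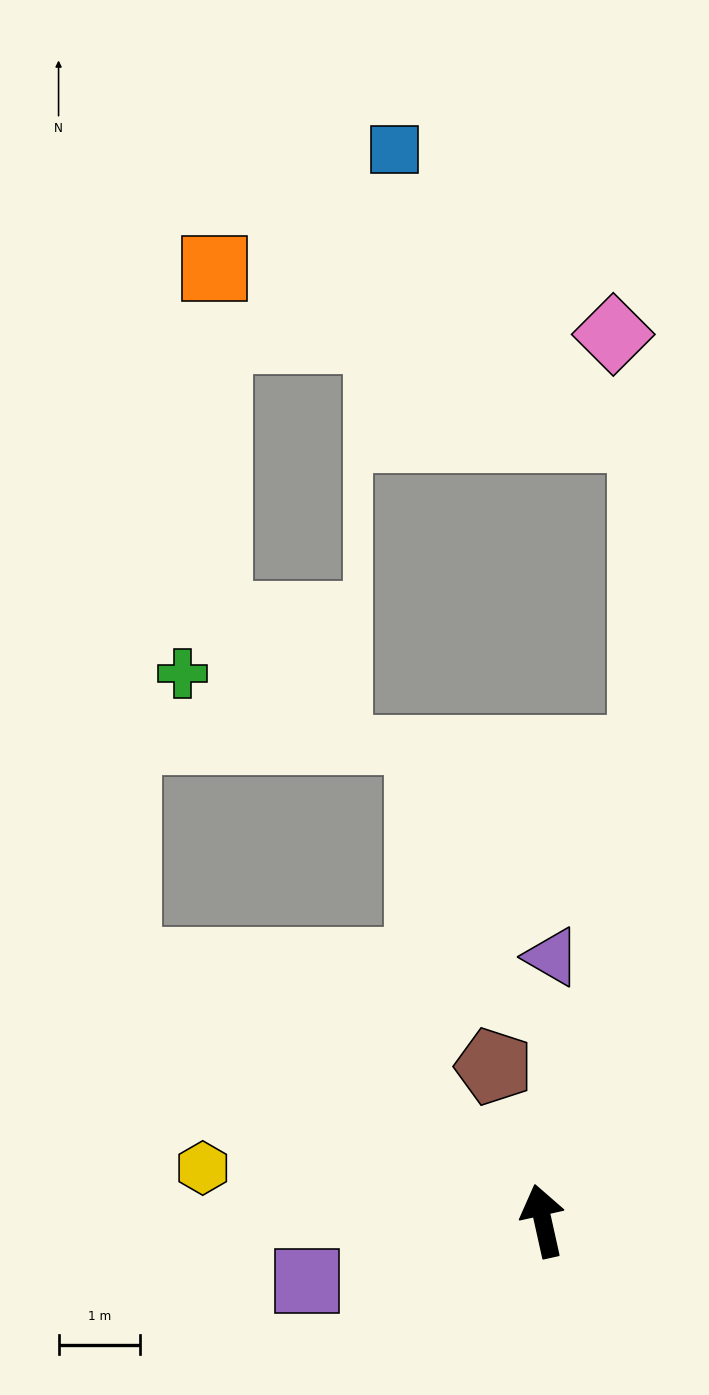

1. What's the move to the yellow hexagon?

turn left 69°, forward 4.2 m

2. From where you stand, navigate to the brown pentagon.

turn left 5°, forward 2.0 m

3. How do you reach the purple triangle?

turn right 14°, forward 3.2 m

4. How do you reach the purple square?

turn left 92°, forward 3.0 m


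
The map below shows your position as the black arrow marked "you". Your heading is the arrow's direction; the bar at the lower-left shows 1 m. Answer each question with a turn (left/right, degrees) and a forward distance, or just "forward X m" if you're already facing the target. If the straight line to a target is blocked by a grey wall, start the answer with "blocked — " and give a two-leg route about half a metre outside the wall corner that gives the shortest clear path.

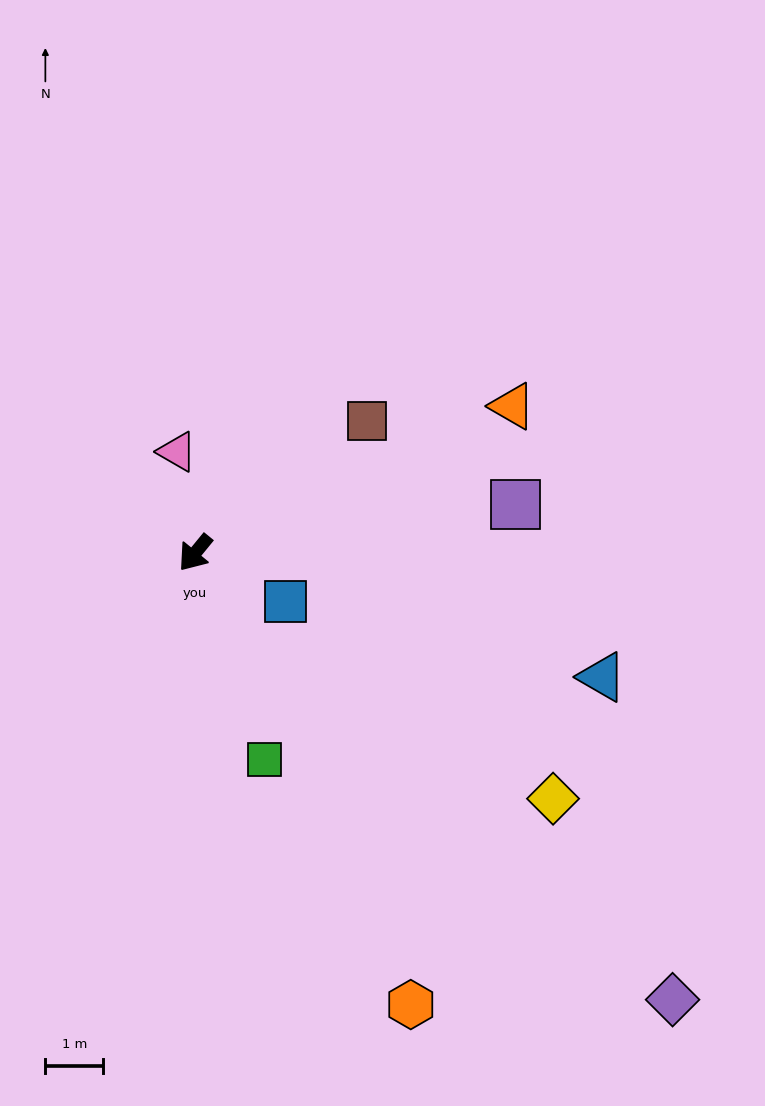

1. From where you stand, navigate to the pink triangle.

turn right 131°, forward 1.8 m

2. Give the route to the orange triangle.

turn left 154°, forward 6.0 m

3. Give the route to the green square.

turn left 58°, forward 3.7 m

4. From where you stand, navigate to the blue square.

turn left 101°, forward 1.8 m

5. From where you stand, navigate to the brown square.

turn left 167°, forward 3.7 m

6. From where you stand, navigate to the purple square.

turn left 138°, forward 5.6 m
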